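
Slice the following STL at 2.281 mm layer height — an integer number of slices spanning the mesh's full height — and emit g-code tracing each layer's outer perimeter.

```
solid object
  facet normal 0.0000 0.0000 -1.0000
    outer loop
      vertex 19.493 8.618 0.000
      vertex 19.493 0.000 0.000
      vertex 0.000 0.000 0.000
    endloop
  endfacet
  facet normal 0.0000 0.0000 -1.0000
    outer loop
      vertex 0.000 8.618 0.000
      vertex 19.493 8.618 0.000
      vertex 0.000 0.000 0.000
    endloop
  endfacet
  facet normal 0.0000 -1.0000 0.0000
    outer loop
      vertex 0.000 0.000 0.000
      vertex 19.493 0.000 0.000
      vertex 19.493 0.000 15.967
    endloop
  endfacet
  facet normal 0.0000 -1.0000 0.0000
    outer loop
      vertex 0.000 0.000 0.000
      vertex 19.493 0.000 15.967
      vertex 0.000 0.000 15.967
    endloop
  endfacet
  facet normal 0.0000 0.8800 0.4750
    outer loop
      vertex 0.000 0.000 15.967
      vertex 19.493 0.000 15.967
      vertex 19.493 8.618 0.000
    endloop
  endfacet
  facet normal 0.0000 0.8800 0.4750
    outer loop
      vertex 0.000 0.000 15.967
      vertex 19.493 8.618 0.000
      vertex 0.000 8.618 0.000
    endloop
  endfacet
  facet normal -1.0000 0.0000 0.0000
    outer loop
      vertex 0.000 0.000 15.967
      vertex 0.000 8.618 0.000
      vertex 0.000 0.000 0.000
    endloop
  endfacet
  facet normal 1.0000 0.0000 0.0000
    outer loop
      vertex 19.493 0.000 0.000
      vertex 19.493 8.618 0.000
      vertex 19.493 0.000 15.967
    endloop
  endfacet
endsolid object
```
; perimeter-only toolpath
G21 ; units = mm
G90 ; absolute positioning
G28 ; home
; layer 1
G0 Z2.281
G0 X0.000 Y0.000
G1 X19.493 Y0.000
G1 X19.493 Y7.387
G1 X0.000 Y7.387
G1 X0.000 Y0.000
; layer 2
G0 Z4.562
G0 X0.000 Y0.000
G1 X19.493 Y0.000
G1 X19.493 Y6.156
G1 X0.000 Y6.156
G1 X0.000 Y0.000
; layer 3
G0 Z6.843
G0 X0.000 Y0.000
G1 X19.493 Y0.000
G1 X19.493 Y4.925
G1 X0.000 Y4.925
G1 X0.000 Y0.000
; layer 4
G0 Z9.124
G0 X0.000 Y0.000
G1 X19.493 Y0.000
G1 X19.493 Y3.693
G1 X0.000 Y3.693
G1 X0.000 Y0.000
; layer 5
G0 Z11.405
G0 X0.000 Y0.000
G1 X19.493 Y0.000
G1 X19.493 Y2.462
G1 X0.000 Y2.462
G1 X0.000 Y0.000
; layer 6
G0 Z13.686
G0 X0.000 Y0.000
G1 X19.493 Y0.000
G1 X19.493 Y1.231
G1 X0.000 Y1.231
G1 X0.000 Y0.000
M2 ; end

The solid is a wedge (ramp): 19.5 × 8.62 mm base, rising to 16 mm along the y=0 edge and sloping linearly to z=0 at y=8.62. Slicing at Δz = 2.281 mm — 7 equal slices spanning the solid's height, so layer i sits at z = i·h/7 — gives 6 non-empty perimeters. Each is a 4-segment closed polygon; G0 lifts to the layer z and rapids to the start vertex, then G1 traces the edges. The cross-section shrinks linearly with z (the slice at the apex is degenerate and omitted).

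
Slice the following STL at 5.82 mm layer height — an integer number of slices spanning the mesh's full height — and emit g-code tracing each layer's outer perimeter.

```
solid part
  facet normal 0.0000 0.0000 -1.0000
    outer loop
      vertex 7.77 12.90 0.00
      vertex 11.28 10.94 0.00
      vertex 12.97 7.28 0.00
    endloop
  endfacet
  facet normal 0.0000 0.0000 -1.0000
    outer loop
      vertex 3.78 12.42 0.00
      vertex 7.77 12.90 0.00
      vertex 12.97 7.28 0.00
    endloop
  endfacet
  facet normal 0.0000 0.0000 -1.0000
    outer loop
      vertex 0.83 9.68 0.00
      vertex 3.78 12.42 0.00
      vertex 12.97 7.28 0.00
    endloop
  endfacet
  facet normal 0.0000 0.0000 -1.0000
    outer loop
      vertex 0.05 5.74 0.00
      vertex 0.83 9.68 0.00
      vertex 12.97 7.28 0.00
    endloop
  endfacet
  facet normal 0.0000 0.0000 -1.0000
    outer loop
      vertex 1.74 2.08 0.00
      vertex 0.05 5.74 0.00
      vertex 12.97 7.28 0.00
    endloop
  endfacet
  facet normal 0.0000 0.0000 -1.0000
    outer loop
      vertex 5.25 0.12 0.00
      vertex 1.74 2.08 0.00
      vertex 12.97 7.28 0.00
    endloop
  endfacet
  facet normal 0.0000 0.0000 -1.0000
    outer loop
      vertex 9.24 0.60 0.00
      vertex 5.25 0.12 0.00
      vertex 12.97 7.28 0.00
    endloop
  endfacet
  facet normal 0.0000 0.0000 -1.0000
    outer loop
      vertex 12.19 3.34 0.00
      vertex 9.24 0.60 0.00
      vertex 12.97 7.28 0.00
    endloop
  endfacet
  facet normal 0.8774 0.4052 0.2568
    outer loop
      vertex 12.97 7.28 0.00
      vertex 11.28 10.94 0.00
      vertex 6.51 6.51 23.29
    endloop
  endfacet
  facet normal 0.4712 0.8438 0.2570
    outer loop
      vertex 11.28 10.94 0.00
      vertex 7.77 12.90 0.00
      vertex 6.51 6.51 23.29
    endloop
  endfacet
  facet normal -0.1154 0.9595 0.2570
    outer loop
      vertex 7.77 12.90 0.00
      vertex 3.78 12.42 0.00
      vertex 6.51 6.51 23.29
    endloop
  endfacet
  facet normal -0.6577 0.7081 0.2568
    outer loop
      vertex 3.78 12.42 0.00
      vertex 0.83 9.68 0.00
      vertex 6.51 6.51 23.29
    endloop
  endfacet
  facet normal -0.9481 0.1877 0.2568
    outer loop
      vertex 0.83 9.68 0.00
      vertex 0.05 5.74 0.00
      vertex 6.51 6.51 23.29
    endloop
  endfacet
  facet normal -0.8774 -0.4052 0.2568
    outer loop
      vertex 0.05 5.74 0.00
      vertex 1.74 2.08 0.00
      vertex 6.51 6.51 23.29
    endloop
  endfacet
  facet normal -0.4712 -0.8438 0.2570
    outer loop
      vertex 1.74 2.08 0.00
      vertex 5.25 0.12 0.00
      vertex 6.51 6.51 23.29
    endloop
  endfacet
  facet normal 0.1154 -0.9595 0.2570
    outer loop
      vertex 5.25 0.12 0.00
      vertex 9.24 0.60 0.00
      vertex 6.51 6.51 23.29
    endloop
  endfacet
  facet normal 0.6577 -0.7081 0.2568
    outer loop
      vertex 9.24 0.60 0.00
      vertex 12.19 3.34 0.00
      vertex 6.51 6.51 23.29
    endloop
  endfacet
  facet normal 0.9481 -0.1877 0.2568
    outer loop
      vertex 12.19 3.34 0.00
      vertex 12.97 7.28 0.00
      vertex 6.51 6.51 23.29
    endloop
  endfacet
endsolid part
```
; perimeter-only toolpath
G21 ; units = mm
G90 ; absolute positioning
G28 ; home
; layer 1
G0 Z5.82
G0 X11.36 Y7.09
G1 X10.09 Y9.83
G1 X7.46 Y11.30
G1 X4.46 Y10.94
G1 X2.25 Y8.89
G1 X1.67 Y5.93
G1 X2.93 Y3.19
G1 X5.56 Y1.72
G1 X8.56 Y2.08
G1 X10.77 Y4.13
G1 X11.36 Y7.09
; layer 2
G0 Z11.64
G0 X9.74 Y6.89
G1 X8.89 Y8.72
G1 X7.14 Y9.71
G1 X5.14 Y9.46
G1 X3.67 Y8.09
G1 X3.28 Y6.12
G1 X4.12 Y4.29
G1 X5.88 Y3.31
G1 X7.88 Y3.55
G1 X9.35 Y4.92
G1 X9.74 Y6.89
; layer 3
G0 Z17.47
G0 X8.12 Y6.70
G1 X7.70 Y7.62
G1 X6.82 Y8.11
G1 X5.83 Y7.99
G1 X5.09 Y7.30
G1 X4.90 Y6.32
G1 X5.32 Y5.40
G1 X6.19 Y4.91
G1 X7.19 Y5.03
G1 X7.93 Y5.72
G1 X8.12 Y6.70
M2 ; end

The solid is a regular 10-sided pyramid, base circumscribed radius ≈ 6.51 mm, apex at z ≈ 23.3 mm. Slicing at Δz = 5.82 mm — 4 equal slices spanning the solid's height, so layer i sits at z = i·h/4 — gives 3 non-empty perimeters. Each is a 10-segment closed polygon; G0 lifts to the layer z and rapids to the start vertex, then G1 traces the edges. The cross-section shrinks linearly with z (the slice at the apex is degenerate and omitted).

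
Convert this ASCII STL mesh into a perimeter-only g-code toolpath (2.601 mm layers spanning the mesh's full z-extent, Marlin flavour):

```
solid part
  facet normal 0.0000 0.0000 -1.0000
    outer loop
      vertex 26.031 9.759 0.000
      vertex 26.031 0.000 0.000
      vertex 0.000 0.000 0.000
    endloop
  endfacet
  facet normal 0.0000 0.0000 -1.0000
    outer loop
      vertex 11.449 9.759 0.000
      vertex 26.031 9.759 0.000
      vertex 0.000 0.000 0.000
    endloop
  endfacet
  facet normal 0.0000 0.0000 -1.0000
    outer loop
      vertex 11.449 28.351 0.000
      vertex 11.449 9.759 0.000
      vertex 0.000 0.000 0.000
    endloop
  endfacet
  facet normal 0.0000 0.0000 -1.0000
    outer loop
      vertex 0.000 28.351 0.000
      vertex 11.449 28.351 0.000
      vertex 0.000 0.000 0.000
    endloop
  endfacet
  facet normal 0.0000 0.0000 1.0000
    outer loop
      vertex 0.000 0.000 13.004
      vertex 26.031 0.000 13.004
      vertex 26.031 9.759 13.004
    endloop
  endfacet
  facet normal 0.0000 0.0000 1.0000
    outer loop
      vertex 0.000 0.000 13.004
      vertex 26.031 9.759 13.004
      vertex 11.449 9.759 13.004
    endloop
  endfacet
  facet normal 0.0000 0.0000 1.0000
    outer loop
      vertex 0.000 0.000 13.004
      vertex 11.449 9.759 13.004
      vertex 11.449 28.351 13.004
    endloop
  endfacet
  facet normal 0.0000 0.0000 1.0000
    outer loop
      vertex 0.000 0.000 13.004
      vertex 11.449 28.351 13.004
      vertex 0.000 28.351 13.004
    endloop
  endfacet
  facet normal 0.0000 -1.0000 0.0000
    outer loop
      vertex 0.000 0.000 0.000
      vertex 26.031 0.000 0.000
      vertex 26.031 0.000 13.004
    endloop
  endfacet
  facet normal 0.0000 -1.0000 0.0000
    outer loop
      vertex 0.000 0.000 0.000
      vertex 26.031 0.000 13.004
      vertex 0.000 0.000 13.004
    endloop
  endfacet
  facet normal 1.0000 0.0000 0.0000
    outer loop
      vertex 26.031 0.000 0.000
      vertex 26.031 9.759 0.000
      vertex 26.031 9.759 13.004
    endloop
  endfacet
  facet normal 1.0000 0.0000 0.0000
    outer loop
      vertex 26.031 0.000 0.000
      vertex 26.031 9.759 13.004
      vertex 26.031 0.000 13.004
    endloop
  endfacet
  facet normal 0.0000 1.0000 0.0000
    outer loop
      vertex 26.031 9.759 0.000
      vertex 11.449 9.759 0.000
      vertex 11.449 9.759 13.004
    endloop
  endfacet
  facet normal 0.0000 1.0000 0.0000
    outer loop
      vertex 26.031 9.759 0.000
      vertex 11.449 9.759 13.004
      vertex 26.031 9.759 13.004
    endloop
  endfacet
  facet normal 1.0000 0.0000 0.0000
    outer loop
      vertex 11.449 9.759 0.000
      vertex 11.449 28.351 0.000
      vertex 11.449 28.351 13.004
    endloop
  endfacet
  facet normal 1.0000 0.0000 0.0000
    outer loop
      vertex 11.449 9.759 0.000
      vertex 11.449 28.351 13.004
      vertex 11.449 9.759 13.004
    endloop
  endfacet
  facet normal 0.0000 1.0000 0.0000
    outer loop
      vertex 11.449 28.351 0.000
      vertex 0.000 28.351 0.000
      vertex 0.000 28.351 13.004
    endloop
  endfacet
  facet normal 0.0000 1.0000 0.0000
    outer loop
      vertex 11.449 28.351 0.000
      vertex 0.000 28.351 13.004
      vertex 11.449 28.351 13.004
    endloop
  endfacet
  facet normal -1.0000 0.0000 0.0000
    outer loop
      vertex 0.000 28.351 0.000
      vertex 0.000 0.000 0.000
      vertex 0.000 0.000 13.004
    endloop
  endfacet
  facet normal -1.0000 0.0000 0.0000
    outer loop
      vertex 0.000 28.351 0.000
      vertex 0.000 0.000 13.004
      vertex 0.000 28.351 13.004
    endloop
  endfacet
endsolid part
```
; perimeter-only toolpath
G21 ; units = mm
G90 ; absolute positioning
G28 ; home
; layer 1
G0 Z2.601
G0 X0.000 Y0.000
G1 X26.031 Y0.000
G1 X26.031 Y9.759
G1 X11.449 Y9.759
G1 X11.449 Y28.351
G1 X0.000 Y28.351
G1 X0.000 Y0.000
; layer 2
G0 Z5.202
G0 X0.000 Y0.000
G1 X26.031 Y0.000
G1 X26.031 Y9.759
G1 X11.449 Y9.759
G1 X11.449 Y28.351
G1 X0.000 Y28.351
G1 X0.000 Y0.000
; layer 3
G0 Z7.802
G0 X0.000 Y0.000
G1 X26.031 Y0.000
G1 X26.031 Y9.759
G1 X11.449 Y9.759
G1 X11.449 Y28.351
G1 X0.000 Y28.351
G1 X0.000 Y0.000
; layer 4
G0 Z10.403
G0 X0.000 Y0.000
G1 X26.031 Y0.000
G1 X26.031 Y9.759
G1 X11.449 Y9.759
G1 X11.449 Y28.351
G1 X0.000 Y28.351
G1 X0.000 Y0.000
; layer 5
G0 Z13.004
G0 X0.000 Y0.000
G1 X26.031 Y0.000
G1 X26.031 Y9.759
G1 X11.449 Y9.759
G1 X11.449 Y28.351
G1 X0.000 Y28.351
G1 X0.000 Y0.000
M2 ; end

The solid is an L-shaped prism: outer 26 × 28.4 mm, arm thicknesses ≈ 9.76 mm (horizontal) and 11.4 mm (vertical), extruded 13 mm in z. Slicing at Δz = 2.601 mm — 5 equal slices spanning the solid's height, so layer i sits at z = i·h/5 — gives 5 non-empty perimeters. Each is a 6-segment closed polygon; G0 lifts to the layer z and rapids to the start vertex, then G1 traces the edges.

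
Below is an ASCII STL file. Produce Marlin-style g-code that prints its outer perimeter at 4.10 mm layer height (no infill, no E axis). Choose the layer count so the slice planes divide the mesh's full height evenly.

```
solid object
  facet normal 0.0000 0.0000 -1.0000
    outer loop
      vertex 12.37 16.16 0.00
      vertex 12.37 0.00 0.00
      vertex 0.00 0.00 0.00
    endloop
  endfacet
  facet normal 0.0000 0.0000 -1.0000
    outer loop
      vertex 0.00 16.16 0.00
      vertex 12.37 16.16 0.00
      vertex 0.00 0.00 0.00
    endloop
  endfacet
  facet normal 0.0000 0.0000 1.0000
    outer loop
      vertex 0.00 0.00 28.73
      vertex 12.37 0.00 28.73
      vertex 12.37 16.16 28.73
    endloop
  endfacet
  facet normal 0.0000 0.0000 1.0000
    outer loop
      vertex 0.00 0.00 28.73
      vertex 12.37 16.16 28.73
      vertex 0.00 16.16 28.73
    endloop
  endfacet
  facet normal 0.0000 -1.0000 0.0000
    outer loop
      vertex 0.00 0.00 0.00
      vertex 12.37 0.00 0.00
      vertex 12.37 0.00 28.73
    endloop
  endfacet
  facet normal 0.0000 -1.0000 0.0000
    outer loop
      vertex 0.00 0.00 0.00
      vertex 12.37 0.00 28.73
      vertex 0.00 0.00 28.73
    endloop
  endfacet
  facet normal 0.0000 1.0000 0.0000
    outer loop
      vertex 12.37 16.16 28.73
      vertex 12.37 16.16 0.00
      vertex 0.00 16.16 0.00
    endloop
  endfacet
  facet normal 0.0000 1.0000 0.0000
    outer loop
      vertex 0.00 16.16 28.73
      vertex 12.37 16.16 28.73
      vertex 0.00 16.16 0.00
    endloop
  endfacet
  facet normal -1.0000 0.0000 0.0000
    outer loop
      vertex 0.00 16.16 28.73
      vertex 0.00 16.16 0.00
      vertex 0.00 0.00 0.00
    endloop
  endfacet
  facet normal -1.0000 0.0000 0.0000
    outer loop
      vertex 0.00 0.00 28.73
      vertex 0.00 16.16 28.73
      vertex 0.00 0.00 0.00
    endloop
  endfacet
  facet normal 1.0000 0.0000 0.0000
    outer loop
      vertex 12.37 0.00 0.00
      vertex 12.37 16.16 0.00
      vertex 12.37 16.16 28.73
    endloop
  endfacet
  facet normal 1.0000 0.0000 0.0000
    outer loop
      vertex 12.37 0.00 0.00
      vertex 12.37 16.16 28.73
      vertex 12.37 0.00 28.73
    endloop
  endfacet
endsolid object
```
; perimeter-only toolpath
G21 ; units = mm
G90 ; absolute positioning
G28 ; home
; layer 1
G0 Z4.10
G0 X0.00 Y0.00
G1 X12.37 Y0.00
G1 X12.37 Y16.16
G1 X0.00 Y16.16
G1 X0.00 Y0.00
; layer 2
G0 Z8.21
G0 X0.00 Y0.00
G1 X12.37 Y0.00
G1 X12.37 Y16.16
G1 X0.00 Y16.16
G1 X0.00 Y0.00
; layer 3
G0 Z12.31
G0 X0.00 Y0.00
G1 X12.37 Y0.00
G1 X12.37 Y16.16
G1 X0.00 Y16.16
G1 X0.00 Y0.00
; layer 4
G0 Z16.42
G0 X0.00 Y0.00
G1 X12.37 Y0.00
G1 X12.37 Y16.16
G1 X0.00 Y16.16
G1 X0.00 Y0.00
; layer 5
G0 Z20.52
G0 X0.00 Y0.00
G1 X12.37 Y0.00
G1 X12.37 Y16.16
G1 X0.00 Y16.16
G1 X0.00 Y0.00
; layer 6
G0 Z24.63
G0 X0.00 Y0.00
G1 X12.37 Y0.00
G1 X12.37 Y16.16
G1 X0.00 Y16.16
G1 X0.00 Y0.00
; layer 7
G0 Z28.73
G0 X0.00 Y0.00
G1 X12.37 Y0.00
G1 X12.37 Y16.16
G1 X0.00 Y16.16
G1 X0.00 Y0.00
M2 ; end

The solid is a rectangular box, roughly 12.4 × 16.2 mm footprint and 28.7 mm tall. Slicing at Δz = 4.10 mm — 7 equal slices spanning the solid's height, so layer i sits at z = i·h/7 — gives 7 non-empty perimeters. Each is a 4-segment closed polygon; G0 lifts to the layer z and rapids to the start vertex, then G1 traces the edges.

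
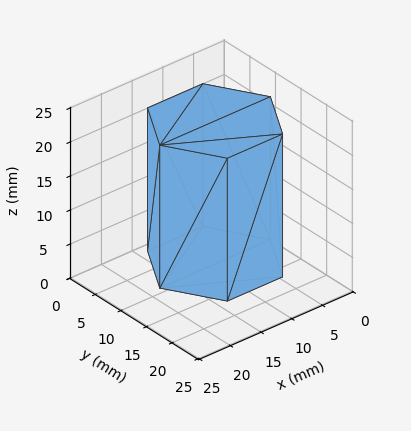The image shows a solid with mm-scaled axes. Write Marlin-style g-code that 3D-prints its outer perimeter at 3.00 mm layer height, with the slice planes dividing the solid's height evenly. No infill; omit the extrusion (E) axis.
Reading the render: the shape is a regular 6-sided prism (a cylinder approximated with 6 flat sides), circumscribed radius ≈ 9 mm, height ≈ 21 mm (dimensions read to the nearest mm from the axis ticks). For the g-code, the solid's height is divided into equal slices at the stated Δz and each level perimeter traced with G1 moves after a G0 lift.

; perimeter-only toolpath
G21 ; units = mm
G90 ; absolute positioning
G28 ; home
; layer 1
G0 Z3.00
G0 X18.00 Y9.00
G1 X13.50 Y16.79
G1 X4.50 Y16.79
G1 X0.00 Y9.00
G1 X4.50 Y1.21
G1 X13.50 Y1.21
G1 X18.00 Y9.00
; layer 2
G0 Z6.00
G0 X18.00 Y9.00
G1 X13.50 Y16.79
G1 X4.50 Y16.79
G1 X0.00 Y9.00
G1 X4.50 Y1.21
G1 X13.50 Y1.21
G1 X18.00 Y9.00
; layer 3
G0 Z9.00
G0 X18.00 Y9.00
G1 X13.50 Y16.79
G1 X4.50 Y16.79
G1 X0.00 Y9.00
G1 X4.50 Y1.21
G1 X13.50 Y1.21
G1 X18.00 Y9.00
; layer 4
G0 Z12.00
G0 X18.00 Y9.00
G1 X13.50 Y16.79
G1 X4.50 Y16.79
G1 X0.00 Y9.00
G1 X4.50 Y1.21
G1 X13.50 Y1.21
G1 X18.00 Y9.00
; layer 5
G0 Z15.00
G0 X18.00 Y9.00
G1 X13.50 Y16.79
G1 X4.50 Y16.79
G1 X0.00 Y9.00
G1 X4.50 Y1.21
G1 X13.50 Y1.21
G1 X18.00 Y9.00
; layer 6
G0 Z18.00
G0 X18.00 Y9.00
G1 X13.50 Y16.79
G1 X4.50 Y16.79
G1 X0.00 Y9.00
G1 X4.50 Y1.21
G1 X13.50 Y1.21
G1 X18.00 Y9.00
; layer 7
G0 Z21.00
G0 X18.00 Y9.00
G1 X13.50 Y16.79
G1 X4.50 Y16.79
G1 X0.00 Y9.00
G1 X4.50 Y1.21
G1 X13.50 Y1.21
G1 X18.00 Y9.00
M2 ; end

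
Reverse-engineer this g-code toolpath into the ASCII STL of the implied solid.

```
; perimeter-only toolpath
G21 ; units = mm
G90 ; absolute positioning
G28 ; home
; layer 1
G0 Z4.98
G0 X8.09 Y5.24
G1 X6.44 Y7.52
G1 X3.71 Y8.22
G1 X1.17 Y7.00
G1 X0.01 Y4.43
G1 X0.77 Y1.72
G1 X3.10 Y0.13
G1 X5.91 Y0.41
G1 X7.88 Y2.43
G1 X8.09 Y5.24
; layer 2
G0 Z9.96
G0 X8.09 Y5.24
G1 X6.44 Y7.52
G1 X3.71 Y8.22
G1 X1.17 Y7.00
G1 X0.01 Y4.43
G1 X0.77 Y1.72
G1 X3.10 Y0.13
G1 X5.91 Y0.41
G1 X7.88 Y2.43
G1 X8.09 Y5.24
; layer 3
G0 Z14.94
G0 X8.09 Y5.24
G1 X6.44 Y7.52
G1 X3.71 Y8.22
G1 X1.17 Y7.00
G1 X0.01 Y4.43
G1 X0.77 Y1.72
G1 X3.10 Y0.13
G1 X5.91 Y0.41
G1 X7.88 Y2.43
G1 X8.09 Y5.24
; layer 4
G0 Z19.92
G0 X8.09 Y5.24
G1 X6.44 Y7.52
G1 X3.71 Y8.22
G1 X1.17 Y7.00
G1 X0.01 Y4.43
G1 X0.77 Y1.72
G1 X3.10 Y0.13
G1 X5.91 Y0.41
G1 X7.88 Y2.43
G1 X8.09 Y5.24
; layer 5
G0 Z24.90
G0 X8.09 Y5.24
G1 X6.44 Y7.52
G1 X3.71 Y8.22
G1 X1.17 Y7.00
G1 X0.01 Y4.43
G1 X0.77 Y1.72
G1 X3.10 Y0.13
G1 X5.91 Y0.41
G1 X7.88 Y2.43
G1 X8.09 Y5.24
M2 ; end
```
solid part
  facet normal 0.0000 0.0000 -1.0000
    outer loop
      vertex 3.71 8.22 0.00
      vertex 6.44 7.52 0.00
      vertex 8.09 5.24 0.00
    endloop
  endfacet
  facet normal 0.0000 0.0000 -1.0000
    outer loop
      vertex 1.17 7.00 0.00
      vertex 3.71 8.22 0.00
      vertex 8.09 5.24 0.00
    endloop
  endfacet
  facet normal 0.0000 0.0000 -1.0000
    outer loop
      vertex 0.01 4.43 0.00
      vertex 1.17 7.00 0.00
      vertex 8.09 5.24 0.00
    endloop
  endfacet
  facet normal 0.0000 0.0000 -1.0000
    outer loop
      vertex 0.77 1.72 0.00
      vertex 0.01 4.43 0.00
      vertex 8.09 5.24 0.00
    endloop
  endfacet
  facet normal 0.0000 0.0000 -1.0000
    outer loop
      vertex 3.10 0.13 0.00
      vertex 0.77 1.72 0.00
      vertex 8.09 5.24 0.00
    endloop
  endfacet
  facet normal 0.0000 0.0000 -1.0000
    outer loop
      vertex 5.91 0.41 0.00
      vertex 3.10 0.13 0.00
      vertex 8.09 5.24 0.00
    endloop
  endfacet
  facet normal 0.0000 0.0000 -1.0000
    outer loop
      vertex 7.88 2.43 0.00
      vertex 5.91 0.41 0.00
      vertex 8.09 5.24 0.00
    endloop
  endfacet
  facet normal 0.0000 0.0000 1.0000
    outer loop
      vertex 8.09 5.24 24.90
      vertex 6.44 7.52 24.90
      vertex 3.71 8.22 24.90
    endloop
  endfacet
  facet normal 0.0000 0.0000 1.0000
    outer loop
      vertex 8.09 5.24 24.90
      vertex 3.71 8.22 24.90
      vertex 1.17 7.00 24.90
    endloop
  endfacet
  facet normal 0.0000 0.0000 1.0000
    outer loop
      vertex 8.09 5.24 24.90
      vertex 1.17 7.00 24.90
      vertex 0.01 4.43 24.90
    endloop
  endfacet
  facet normal 0.0000 0.0000 1.0000
    outer loop
      vertex 8.09 5.24 24.90
      vertex 0.01 4.43 24.90
      vertex 0.77 1.72 24.90
    endloop
  endfacet
  facet normal 0.0000 0.0000 1.0000
    outer loop
      vertex 8.09 5.24 24.90
      vertex 0.77 1.72 24.90
      vertex 3.10 0.13 24.90
    endloop
  endfacet
  facet normal 0.0000 0.0000 1.0000
    outer loop
      vertex 8.09 5.24 24.90
      vertex 3.10 0.13 24.90
      vertex 5.91 0.41 24.90
    endloop
  endfacet
  facet normal 0.0000 0.0000 1.0000
    outer loop
      vertex 8.09 5.24 24.90
      vertex 5.91 0.41 24.90
      vertex 7.88 2.43 24.90
    endloop
  endfacet
  facet normal 0.8101 0.5863 0.0000
    outer loop
      vertex 8.09 5.24 0.00
      vertex 6.44 7.52 0.00
      vertex 6.44 7.52 24.90
    endloop
  endfacet
  facet normal 0.8101 0.5863 0.0000
    outer loop
      vertex 8.09 5.24 0.00
      vertex 6.44 7.52 24.90
      vertex 8.09 5.24 24.90
    endloop
  endfacet
  facet normal 0.2484 0.9687 0.0000
    outer loop
      vertex 6.44 7.52 0.00
      vertex 3.71 8.22 0.00
      vertex 3.71 8.22 24.90
    endloop
  endfacet
  facet normal 0.2484 0.9687 0.0000
    outer loop
      vertex 6.44 7.52 0.00
      vertex 3.71 8.22 24.90
      vertex 6.44 7.52 24.90
    endloop
  endfacet
  facet normal -0.4330 0.9014 0.0000
    outer loop
      vertex 3.71 8.22 0.00
      vertex 1.17 7.00 0.00
      vertex 1.17 7.00 24.90
    endloop
  endfacet
  facet normal -0.4330 0.9014 0.0000
    outer loop
      vertex 3.71 8.22 0.00
      vertex 1.17 7.00 24.90
      vertex 3.71 8.22 24.90
    endloop
  endfacet
  facet normal -0.9115 0.4114 0.0000
    outer loop
      vertex 1.17 7.00 0.00
      vertex 0.01 4.43 0.00
      vertex 0.01 4.43 24.90
    endloop
  endfacet
  facet normal -0.9115 0.4114 0.0000
    outer loop
      vertex 1.17 7.00 0.00
      vertex 0.01 4.43 24.90
      vertex 1.17 7.00 24.90
    endloop
  endfacet
  facet normal -0.9629 -0.2700 0.0000
    outer loop
      vertex 0.01 4.43 0.00
      vertex 0.77 1.72 0.00
      vertex 0.77 1.72 24.90
    endloop
  endfacet
  facet normal -0.9629 -0.2700 0.0000
    outer loop
      vertex 0.01 4.43 0.00
      vertex 0.77 1.72 24.90
      vertex 0.01 4.43 24.90
    endloop
  endfacet
  facet normal -0.5637 -0.8260 0.0000
    outer loop
      vertex 0.77 1.72 0.00
      vertex 3.10 0.13 0.00
      vertex 3.10 0.13 24.90
    endloop
  endfacet
  facet normal -0.5637 -0.8260 0.0000
    outer loop
      vertex 0.77 1.72 0.00
      vertex 3.10 0.13 24.90
      vertex 0.77 1.72 24.90
    endloop
  endfacet
  facet normal 0.0992 -0.9951 0.0000
    outer loop
      vertex 3.10 0.13 0.00
      vertex 5.91 0.41 0.00
      vertex 5.91 0.41 24.90
    endloop
  endfacet
  facet normal 0.0992 -0.9951 0.0000
    outer loop
      vertex 3.10 0.13 0.00
      vertex 5.91 0.41 24.90
      vertex 3.10 0.13 24.90
    endloop
  endfacet
  facet normal 0.7159 -0.6982 0.0000
    outer loop
      vertex 5.91 0.41 0.00
      vertex 7.88 2.43 0.00
      vertex 7.88 2.43 24.90
    endloop
  endfacet
  facet normal 0.7159 -0.6982 0.0000
    outer loop
      vertex 5.91 0.41 0.00
      vertex 7.88 2.43 24.90
      vertex 5.91 0.41 24.90
    endloop
  endfacet
  facet normal 0.9972 -0.0745 0.0000
    outer loop
      vertex 7.88 2.43 0.00
      vertex 8.09 5.24 0.00
      vertex 8.09 5.24 24.90
    endloop
  endfacet
  facet normal 0.9972 -0.0745 0.0000
    outer loop
      vertex 7.88 2.43 0.00
      vertex 8.09 5.24 24.90
      vertex 7.88 2.43 24.90
    endloop
  endfacet
endsolid part

The G0 Z moves step by Δz≈4.98 mm. Every layer's G1 loop is the same polygon, so the solid is a straight extrusion of it from z=0 to z≈24.9. Closing with flat bottom and top caps and triangulating gives 32 facets — a regular 9-sided prism (a cylinder approximated with 9 flat sides), circumscribed radius ≈ 4.12 mm, height ≈ 24.9 mm.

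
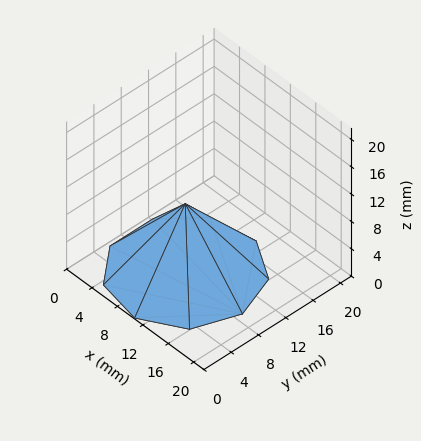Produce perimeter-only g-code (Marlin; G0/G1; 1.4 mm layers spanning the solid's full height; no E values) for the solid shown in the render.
Reading the render: the shape is a regular 9-sided pyramid, base circumscribed radius ≈ 9 mm, apex at z ≈ 10 mm (dimensions read to the nearest mm from the axis ticks). For the g-code, the solid's height is divided into equal slices at the stated Δz and each level perimeter traced with G1 moves after a G0 lift.

; perimeter-only toolpath
G21 ; units = mm
G90 ; absolute positioning
G28 ; home
; layer 1
G0 Z1.4
G0 X16.7 Y9.0
G1 X14.9 Y14.0
G1 X10.4 Y16.6
G1 X5.1 Y15.7
G1 X1.7 Y11.7
G1 X1.7 Y6.3
G1 X5.1 Y2.3
G1 X10.4 Y1.4
G1 X14.9 Y4.0
G1 X16.7 Y9.0
; layer 2
G0 Z2.9
G0 X15.4 Y9.0
G1 X13.9 Y13.1
G1 X10.1 Y15.4
G1 X5.8 Y14.6
G1 X2.9 Y11.2
G1 X2.9 Y6.8
G1 X5.8 Y3.4
G1 X10.1 Y2.6
G1 X13.9 Y4.9
G1 X15.4 Y9.0
; layer 3
G0 Z4.3
G0 X14.1 Y9.0
G1 X12.9 Y12.3
G1 X9.9 Y14.1
G1 X6.4 Y13.5
G1 X4.1 Y10.8
G1 X4.1 Y7.2
G1 X6.4 Y4.5
G1 X9.9 Y3.9
G1 X12.9 Y5.7
G1 X14.1 Y9.0
; layer 4
G0 Z5.7
G0 X12.9 Y9.0
G1 X12.0 Y11.5
G1 X9.7 Y12.8
G1 X7.1 Y12.3
G1 X5.4 Y10.3
G1 X5.4 Y7.7
G1 X7.1 Y5.7
G1 X9.7 Y5.2
G1 X12.0 Y6.5
G1 X12.9 Y9.0
; layer 5
G0 Z7.1
G0 X11.6 Y9.0
G1 X11.0 Y10.7
G1 X9.5 Y11.5
G1 X7.7 Y11.2
G1 X6.6 Y9.9
G1 X6.6 Y8.1
G1 X7.7 Y6.8
G1 X9.5 Y6.5
G1 X11.0 Y7.3
G1 X11.6 Y9.0
; layer 6
G0 Z8.6
G0 X10.3 Y9.0
G1 X10.0 Y9.8
G1 X9.2 Y10.3
G1 X8.4 Y10.1
G1 X7.8 Y9.4
G1 X7.8 Y8.6
G1 X8.4 Y7.9
G1 X9.2 Y7.7
G1 X10.0 Y8.2
G1 X10.3 Y9.0
M2 ; end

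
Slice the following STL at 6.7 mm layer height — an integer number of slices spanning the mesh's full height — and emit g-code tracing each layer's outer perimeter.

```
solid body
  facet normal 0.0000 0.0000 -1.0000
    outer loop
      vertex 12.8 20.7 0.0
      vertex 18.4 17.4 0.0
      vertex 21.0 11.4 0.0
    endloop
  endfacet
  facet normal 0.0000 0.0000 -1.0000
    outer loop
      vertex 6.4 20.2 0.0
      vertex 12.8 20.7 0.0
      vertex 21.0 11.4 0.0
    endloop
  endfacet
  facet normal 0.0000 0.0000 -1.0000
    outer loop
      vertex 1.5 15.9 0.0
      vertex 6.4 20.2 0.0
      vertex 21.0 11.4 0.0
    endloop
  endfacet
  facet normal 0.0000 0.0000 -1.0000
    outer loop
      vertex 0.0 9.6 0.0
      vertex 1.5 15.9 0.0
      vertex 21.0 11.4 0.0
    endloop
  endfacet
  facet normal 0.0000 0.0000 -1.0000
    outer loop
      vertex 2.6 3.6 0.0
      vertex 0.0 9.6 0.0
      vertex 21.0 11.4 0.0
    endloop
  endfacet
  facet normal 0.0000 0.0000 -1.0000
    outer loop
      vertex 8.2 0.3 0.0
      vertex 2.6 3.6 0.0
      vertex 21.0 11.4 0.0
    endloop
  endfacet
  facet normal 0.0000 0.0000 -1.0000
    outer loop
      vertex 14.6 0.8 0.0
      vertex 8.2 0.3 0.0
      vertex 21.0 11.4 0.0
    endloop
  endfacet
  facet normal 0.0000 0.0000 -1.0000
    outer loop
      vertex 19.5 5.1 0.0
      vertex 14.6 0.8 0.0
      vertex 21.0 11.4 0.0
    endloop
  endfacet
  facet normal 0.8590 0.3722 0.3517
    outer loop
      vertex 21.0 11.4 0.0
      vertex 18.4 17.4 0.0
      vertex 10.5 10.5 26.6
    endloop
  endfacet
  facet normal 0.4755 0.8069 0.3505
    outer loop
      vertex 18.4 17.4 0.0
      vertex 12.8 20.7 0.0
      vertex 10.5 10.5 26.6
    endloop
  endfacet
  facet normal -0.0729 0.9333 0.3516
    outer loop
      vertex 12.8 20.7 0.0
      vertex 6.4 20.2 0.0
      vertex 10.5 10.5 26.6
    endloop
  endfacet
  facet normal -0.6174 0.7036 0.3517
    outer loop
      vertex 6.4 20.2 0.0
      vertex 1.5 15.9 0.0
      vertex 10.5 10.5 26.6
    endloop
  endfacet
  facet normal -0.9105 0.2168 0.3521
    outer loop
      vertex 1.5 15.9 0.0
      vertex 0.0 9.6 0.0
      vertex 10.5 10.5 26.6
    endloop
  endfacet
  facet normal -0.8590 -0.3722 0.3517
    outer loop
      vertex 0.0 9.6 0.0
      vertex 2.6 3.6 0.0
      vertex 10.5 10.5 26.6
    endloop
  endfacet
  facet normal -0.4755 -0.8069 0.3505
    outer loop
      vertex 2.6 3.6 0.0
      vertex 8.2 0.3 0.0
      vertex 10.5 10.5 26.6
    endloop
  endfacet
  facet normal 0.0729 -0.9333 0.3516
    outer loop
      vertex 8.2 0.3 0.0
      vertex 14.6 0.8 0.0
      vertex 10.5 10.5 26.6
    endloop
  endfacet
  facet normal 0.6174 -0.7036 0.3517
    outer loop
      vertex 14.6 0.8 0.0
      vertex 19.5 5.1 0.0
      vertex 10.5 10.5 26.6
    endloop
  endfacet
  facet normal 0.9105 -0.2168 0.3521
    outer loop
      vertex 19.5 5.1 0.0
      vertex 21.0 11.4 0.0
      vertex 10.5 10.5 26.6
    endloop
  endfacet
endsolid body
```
; perimeter-only toolpath
G21 ; units = mm
G90 ; absolute positioning
G28 ; home
; layer 1
G0 Z6.7
G0 X18.4 Y11.2
G1 X16.4 Y15.7
G1 X12.2 Y18.1
G1 X7.4 Y17.8
G1 X3.8 Y14.6
G1 X2.6 Y9.8
G1 X4.6 Y5.3
G1 X8.8 Y2.9
G1 X13.6 Y3.2
G1 X17.2 Y6.4
G1 X18.4 Y11.2
; layer 2
G0 Z13.3
G0 X15.8 Y10.9
G1 X14.4 Y13.9
G1 X11.7 Y15.6
G1 X8.4 Y15.3
G1 X6.0 Y13.2
G1 X5.2 Y10.1
G1 X6.5 Y7.0
G1 X9.3 Y5.4
G1 X12.6 Y5.7
G1 X15.0 Y7.8
G1 X15.8 Y10.9
; layer 3
G0 Z20.0
G0 X13.1 Y10.7
G1 X12.5 Y12.2
G1 X11.1 Y13.0
G1 X9.5 Y12.9
G1 X8.2 Y11.8
G1 X7.9 Y10.3
G1 X8.5 Y8.8
G1 X9.9 Y8.0
G1 X11.5 Y8.1
G1 X12.8 Y9.2
G1 X13.1 Y10.7
M2 ; end

The solid is a regular 10-sided pyramid, base circumscribed radius ≈ 10.5 mm, apex at z ≈ 26.6 mm. Slicing at Δz = 6.7 mm — 4 equal slices spanning the solid's height, so layer i sits at z = i·h/4 — gives 3 non-empty perimeters. Each is a 10-segment closed polygon; G0 lifts to the layer z and rapids to the start vertex, then G1 traces the edges. The cross-section shrinks linearly with z (the slice at the apex is degenerate and omitted).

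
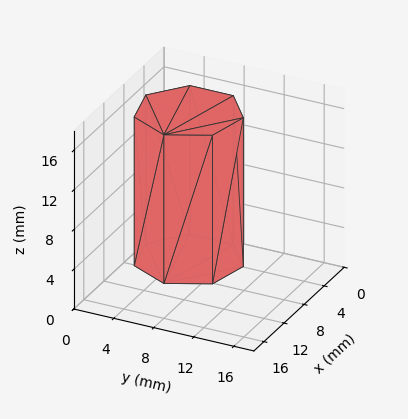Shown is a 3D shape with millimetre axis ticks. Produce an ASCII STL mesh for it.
Reading the render: the shape is a regular 7-sided prism (a cylinder approximated with 7 flat sides), circumscribed radius ≈ 5 mm, height ≈ 15 mm (dimensions read to the nearest mm from the axis ticks). For the STL, each face is triangulated and given an outward normal.

solid part
  facet normal 0.0000 0.0000 -1.0000
    outer loop
      vertex 3.89 9.87 0.00
      vertex 8.12 8.91 0.00
      vertex 10.00 5.00 0.00
    endloop
  endfacet
  facet normal 0.0000 0.0000 -1.0000
    outer loop
      vertex 0.50 7.17 0.00
      vertex 3.89 9.87 0.00
      vertex 10.00 5.00 0.00
    endloop
  endfacet
  facet normal 0.0000 0.0000 -1.0000
    outer loop
      vertex 0.50 2.83 0.00
      vertex 0.50 7.17 0.00
      vertex 10.00 5.00 0.00
    endloop
  endfacet
  facet normal 0.0000 0.0000 -1.0000
    outer loop
      vertex 3.89 0.13 0.00
      vertex 0.50 2.83 0.00
      vertex 10.00 5.00 0.00
    endloop
  endfacet
  facet normal 0.0000 0.0000 -1.0000
    outer loop
      vertex 8.12 1.09 0.00
      vertex 3.89 0.13 0.00
      vertex 10.00 5.00 0.00
    endloop
  endfacet
  facet normal 0.0000 0.0000 1.0000
    outer loop
      vertex 10.00 5.00 15.00
      vertex 8.12 8.91 15.00
      vertex 3.89 9.87 15.00
    endloop
  endfacet
  facet normal 0.0000 0.0000 1.0000
    outer loop
      vertex 10.00 5.00 15.00
      vertex 3.89 9.87 15.00
      vertex 0.50 7.17 15.00
    endloop
  endfacet
  facet normal 0.0000 0.0000 1.0000
    outer loop
      vertex 10.00 5.00 15.00
      vertex 0.50 7.17 15.00
      vertex 0.50 2.83 15.00
    endloop
  endfacet
  facet normal 0.0000 0.0000 1.0000
    outer loop
      vertex 10.00 5.00 15.00
      vertex 0.50 2.83 15.00
      vertex 3.89 0.13 15.00
    endloop
  endfacet
  facet normal 0.0000 0.0000 1.0000
    outer loop
      vertex 10.00 5.00 15.00
      vertex 3.89 0.13 15.00
      vertex 8.12 1.09 15.00
    endloop
  endfacet
  facet normal 0.9012 0.4333 0.0000
    outer loop
      vertex 10.00 5.00 0.00
      vertex 8.12 8.91 0.00
      vertex 8.12 8.91 15.00
    endloop
  endfacet
  facet normal 0.9012 0.4333 0.0000
    outer loop
      vertex 10.00 5.00 0.00
      vertex 8.12 8.91 15.00
      vertex 10.00 5.00 15.00
    endloop
  endfacet
  facet normal 0.2213 0.9752 0.0000
    outer loop
      vertex 8.12 8.91 0.00
      vertex 3.89 9.87 0.00
      vertex 3.89 9.87 15.00
    endloop
  endfacet
  facet normal 0.2213 0.9752 0.0000
    outer loop
      vertex 8.12 8.91 0.00
      vertex 3.89 9.87 15.00
      vertex 8.12 8.91 15.00
    endloop
  endfacet
  facet normal -0.6230 0.7822 0.0000
    outer loop
      vertex 3.89 9.87 0.00
      vertex 0.50 7.17 0.00
      vertex 0.50 7.17 15.00
    endloop
  endfacet
  facet normal -0.6230 0.7822 0.0000
    outer loop
      vertex 3.89 9.87 0.00
      vertex 0.50 7.17 15.00
      vertex 3.89 9.87 15.00
    endloop
  endfacet
  facet normal -1.0000 0.0000 0.0000
    outer loop
      vertex 0.50 7.17 0.00
      vertex 0.50 2.83 0.00
      vertex 0.50 2.83 15.00
    endloop
  endfacet
  facet normal -1.0000 0.0000 0.0000
    outer loop
      vertex 0.50 7.17 0.00
      vertex 0.50 2.83 15.00
      vertex 0.50 7.17 15.00
    endloop
  endfacet
  facet normal -0.6230 -0.7822 0.0000
    outer loop
      vertex 0.50 2.83 0.00
      vertex 3.89 0.13 0.00
      vertex 3.89 0.13 15.00
    endloop
  endfacet
  facet normal -0.6230 -0.7822 0.0000
    outer loop
      vertex 0.50 2.83 0.00
      vertex 3.89 0.13 15.00
      vertex 0.50 2.83 15.00
    endloop
  endfacet
  facet normal 0.2213 -0.9752 0.0000
    outer loop
      vertex 3.89 0.13 0.00
      vertex 8.12 1.09 0.00
      vertex 8.12 1.09 15.00
    endloop
  endfacet
  facet normal 0.2213 -0.9752 0.0000
    outer loop
      vertex 3.89 0.13 0.00
      vertex 8.12 1.09 15.00
      vertex 3.89 0.13 15.00
    endloop
  endfacet
  facet normal 0.9012 -0.4333 0.0000
    outer loop
      vertex 8.12 1.09 0.00
      vertex 10.00 5.00 0.00
      vertex 10.00 5.00 15.00
    endloop
  endfacet
  facet normal 0.9012 -0.4333 0.0000
    outer loop
      vertex 8.12 1.09 0.00
      vertex 10.00 5.00 15.00
      vertex 8.12 1.09 15.00
    endloop
  endfacet
endsolid part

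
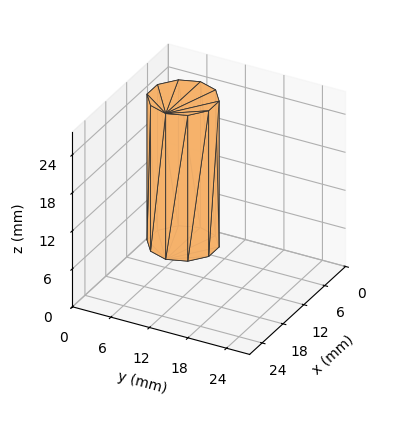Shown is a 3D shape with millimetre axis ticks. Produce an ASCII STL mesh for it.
Reading the render: the shape is a regular 10-sided prism (a cylinder approximated with 10 flat sides), circumscribed radius ≈ 5 mm, height ≈ 23 mm (dimensions read to the nearest mm from the axis ticks). For the STL, each face is triangulated and given an outward normal.

solid part
  facet normal 0.0000 0.0000 -1.0000
    outer loop
      vertex 6.5 9.8 0.0
      vertex 9.0 7.9 0.0
      vertex 10.0 5.0 0.0
    endloop
  endfacet
  facet normal 0.0000 0.0000 -1.0000
    outer loop
      vertex 3.5 9.8 0.0
      vertex 6.5 9.8 0.0
      vertex 10.0 5.0 0.0
    endloop
  endfacet
  facet normal 0.0000 0.0000 -1.0000
    outer loop
      vertex 1.0 7.9 0.0
      vertex 3.5 9.8 0.0
      vertex 10.0 5.0 0.0
    endloop
  endfacet
  facet normal 0.0000 0.0000 -1.0000
    outer loop
      vertex 0.0 5.0 0.0
      vertex 1.0 7.9 0.0
      vertex 10.0 5.0 0.0
    endloop
  endfacet
  facet normal 0.0000 0.0000 -1.0000
    outer loop
      vertex 1.0 2.1 0.0
      vertex 0.0 5.0 0.0
      vertex 10.0 5.0 0.0
    endloop
  endfacet
  facet normal 0.0000 0.0000 -1.0000
    outer loop
      vertex 3.5 0.2 0.0
      vertex 1.0 2.1 0.0
      vertex 10.0 5.0 0.0
    endloop
  endfacet
  facet normal 0.0000 0.0000 -1.0000
    outer loop
      vertex 6.5 0.2 0.0
      vertex 3.5 0.2 0.0
      vertex 10.0 5.0 0.0
    endloop
  endfacet
  facet normal 0.0000 0.0000 -1.0000
    outer loop
      vertex 9.0 2.1 0.0
      vertex 6.5 0.2 0.0
      vertex 10.0 5.0 0.0
    endloop
  endfacet
  facet normal 0.0000 0.0000 1.0000
    outer loop
      vertex 10.0 5.0 23.0
      vertex 9.0 7.9 23.0
      vertex 6.5 9.8 23.0
    endloop
  endfacet
  facet normal 0.0000 0.0000 1.0000
    outer loop
      vertex 10.0 5.0 23.0
      vertex 6.5 9.8 23.0
      vertex 3.5 9.8 23.0
    endloop
  endfacet
  facet normal 0.0000 0.0000 1.0000
    outer loop
      vertex 10.0 5.0 23.0
      vertex 3.5 9.8 23.0
      vertex 1.0 7.9 23.0
    endloop
  endfacet
  facet normal 0.0000 0.0000 1.0000
    outer loop
      vertex 10.0 5.0 23.0
      vertex 1.0 7.9 23.0
      vertex 0.0 5.0 23.0
    endloop
  endfacet
  facet normal 0.0000 0.0000 1.0000
    outer loop
      vertex 10.0 5.0 23.0
      vertex 0.0 5.0 23.0
      vertex 1.0 2.1 23.0
    endloop
  endfacet
  facet normal 0.0000 0.0000 1.0000
    outer loop
      vertex 10.0 5.0 23.0
      vertex 1.0 2.1 23.0
      vertex 3.5 0.2 23.0
    endloop
  endfacet
  facet normal 0.0000 0.0000 1.0000
    outer loop
      vertex 10.0 5.0 23.0
      vertex 3.5 0.2 23.0
      vertex 6.5 0.2 23.0
    endloop
  endfacet
  facet normal 0.0000 0.0000 1.0000
    outer loop
      vertex 10.0 5.0 23.0
      vertex 6.5 0.2 23.0
      vertex 9.0 2.1 23.0
    endloop
  endfacet
  facet normal 0.9454 0.3260 0.0000
    outer loop
      vertex 10.0 5.0 0.0
      vertex 9.0 7.9 0.0
      vertex 9.0 7.9 23.0
    endloop
  endfacet
  facet normal 0.9454 0.3260 0.0000
    outer loop
      vertex 10.0 5.0 0.0
      vertex 9.0 7.9 23.0
      vertex 10.0 5.0 23.0
    endloop
  endfacet
  facet normal 0.6051 0.7962 0.0000
    outer loop
      vertex 9.0 7.9 0.0
      vertex 6.5 9.8 0.0
      vertex 6.5 9.8 23.0
    endloop
  endfacet
  facet normal 0.6051 0.7962 0.0000
    outer loop
      vertex 9.0 7.9 0.0
      vertex 6.5 9.8 23.0
      vertex 9.0 7.9 23.0
    endloop
  endfacet
  facet normal 0.0000 1.0000 0.0000
    outer loop
      vertex 6.5 9.8 0.0
      vertex 3.5 9.8 0.0
      vertex 3.5 9.8 23.0
    endloop
  endfacet
  facet normal 0.0000 1.0000 0.0000
    outer loop
      vertex 6.5 9.8 0.0
      vertex 3.5 9.8 23.0
      vertex 6.5 9.8 23.0
    endloop
  endfacet
  facet normal -0.6051 0.7962 0.0000
    outer loop
      vertex 3.5 9.8 0.0
      vertex 1.0 7.9 0.0
      vertex 1.0 7.9 23.0
    endloop
  endfacet
  facet normal -0.6051 0.7962 0.0000
    outer loop
      vertex 3.5 9.8 0.0
      vertex 1.0 7.9 23.0
      vertex 3.5 9.8 23.0
    endloop
  endfacet
  facet normal -0.9454 0.3260 0.0000
    outer loop
      vertex 1.0 7.9 0.0
      vertex 0.0 5.0 0.0
      vertex 0.0 5.0 23.0
    endloop
  endfacet
  facet normal -0.9454 0.3260 0.0000
    outer loop
      vertex 1.0 7.9 0.0
      vertex 0.0 5.0 23.0
      vertex 1.0 7.9 23.0
    endloop
  endfacet
  facet normal -0.9454 -0.3260 0.0000
    outer loop
      vertex 0.0 5.0 0.0
      vertex 1.0 2.1 0.0
      vertex 1.0 2.1 23.0
    endloop
  endfacet
  facet normal -0.9454 -0.3260 0.0000
    outer loop
      vertex 0.0 5.0 0.0
      vertex 1.0 2.1 23.0
      vertex 0.0 5.0 23.0
    endloop
  endfacet
  facet normal -0.6051 -0.7962 0.0000
    outer loop
      vertex 1.0 2.1 0.0
      vertex 3.5 0.2 0.0
      vertex 3.5 0.2 23.0
    endloop
  endfacet
  facet normal -0.6051 -0.7962 0.0000
    outer loop
      vertex 1.0 2.1 0.0
      vertex 3.5 0.2 23.0
      vertex 1.0 2.1 23.0
    endloop
  endfacet
  facet normal 0.0000 -1.0000 0.0000
    outer loop
      vertex 3.5 0.2 0.0
      vertex 6.5 0.2 0.0
      vertex 6.5 0.2 23.0
    endloop
  endfacet
  facet normal 0.0000 -1.0000 0.0000
    outer loop
      vertex 3.5 0.2 0.0
      vertex 6.5 0.2 23.0
      vertex 3.5 0.2 23.0
    endloop
  endfacet
  facet normal 0.6051 -0.7962 0.0000
    outer loop
      vertex 6.5 0.2 0.0
      vertex 9.0 2.1 0.0
      vertex 9.0 2.1 23.0
    endloop
  endfacet
  facet normal 0.6051 -0.7962 0.0000
    outer loop
      vertex 6.5 0.2 0.0
      vertex 9.0 2.1 23.0
      vertex 6.5 0.2 23.0
    endloop
  endfacet
  facet normal 0.9454 -0.3260 0.0000
    outer loop
      vertex 9.0 2.1 0.0
      vertex 10.0 5.0 0.0
      vertex 10.0 5.0 23.0
    endloop
  endfacet
  facet normal 0.9454 -0.3260 0.0000
    outer loop
      vertex 9.0 2.1 0.0
      vertex 10.0 5.0 23.0
      vertex 9.0 2.1 23.0
    endloop
  endfacet
endsolid part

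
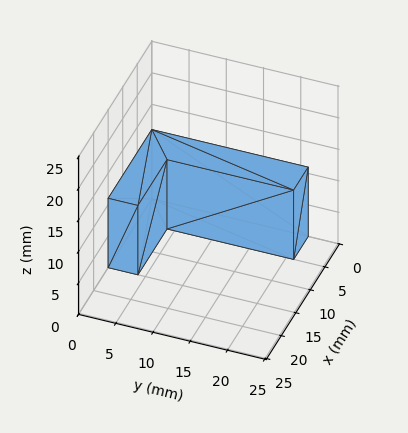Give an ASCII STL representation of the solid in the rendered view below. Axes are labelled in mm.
Reading the render: the shape is an L-shaped prism: outer 15 × 21 mm, arm thicknesses ≈ 4 mm (horizontal) and 5 mm (vertical), extruded 11 mm in z (dimensions read to the nearest mm from the axis ticks). For the STL, each face is triangulated and given an outward normal.

solid part
  facet normal 0.0000 0.0000 -1.0000
    outer loop
      vertex 15.0 4.0 0.0
      vertex 15.0 0.0 0.0
      vertex 0.0 0.0 0.0
    endloop
  endfacet
  facet normal 0.0000 0.0000 -1.0000
    outer loop
      vertex 5.0 4.0 0.0
      vertex 15.0 4.0 0.0
      vertex 0.0 0.0 0.0
    endloop
  endfacet
  facet normal 0.0000 0.0000 -1.0000
    outer loop
      vertex 5.0 21.0 0.0
      vertex 5.0 4.0 0.0
      vertex 0.0 0.0 0.0
    endloop
  endfacet
  facet normal 0.0000 0.0000 -1.0000
    outer loop
      vertex 0.0 21.0 0.0
      vertex 5.0 21.0 0.0
      vertex 0.0 0.0 0.0
    endloop
  endfacet
  facet normal 0.0000 0.0000 1.0000
    outer loop
      vertex 0.0 0.0 11.0
      vertex 15.0 0.0 11.0
      vertex 15.0 4.0 11.0
    endloop
  endfacet
  facet normal 0.0000 0.0000 1.0000
    outer loop
      vertex 0.0 0.0 11.0
      vertex 15.0 4.0 11.0
      vertex 5.0 4.0 11.0
    endloop
  endfacet
  facet normal 0.0000 0.0000 1.0000
    outer loop
      vertex 0.0 0.0 11.0
      vertex 5.0 4.0 11.0
      vertex 5.0 21.0 11.0
    endloop
  endfacet
  facet normal 0.0000 0.0000 1.0000
    outer loop
      vertex 0.0 0.0 11.0
      vertex 5.0 21.0 11.0
      vertex 0.0 21.0 11.0
    endloop
  endfacet
  facet normal 0.0000 -1.0000 0.0000
    outer loop
      vertex 0.0 0.0 0.0
      vertex 15.0 0.0 0.0
      vertex 15.0 0.0 11.0
    endloop
  endfacet
  facet normal 0.0000 -1.0000 0.0000
    outer loop
      vertex 0.0 0.0 0.0
      vertex 15.0 0.0 11.0
      vertex 0.0 0.0 11.0
    endloop
  endfacet
  facet normal 1.0000 0.0000 0.0000
    outer loop
      vertex 15.0 0.0 0.0
      vertex 15.0 4.0 0.0
      vertex 15.0 4.0 11.0
    endloop
  endfacet
  facet normal 1.0000 0.0000 0.0000
    outer loop
      vertex 15.0 0.0 0.0
      vertex 15.0 4.0 11.0
      vertex 15.0 0.0 11.0
    endloop
  endfacet
  facet normal 0.0000 1.0000 0.0000
    outer loop
      vertex 15.0 4.0 0.0
      vertex 5.0 4.0 0.0
      vertex 5.0 4.0 11.0
    endloop
  endfacet
  facet normal 0.0000 1.0000 0.0000
    outer loop
      vertex 15.0 4.0 0.0
      vertex 5.0 4.0 11.0
      vertex 15.0 4.0 11.0
    endloop
  endfacet
  facet normal 1.0000 0.0000 0.0000
    outer loop
      vertex 5.0 4.0 0.0
      vertex 5.0 21.0 0.0
      vertex 5.0 21.0 11.0
    endloop
  endfacet
  facet normal 1.0000 0.0000 0.0000
    outer loop
      vertex 5.0 4.0 0.0
      vertex 5.0 21.0 11.0
      vertex 5.0 4.0 11.0
    endloop
  endfacet
  facet normal 0.0000 1.0000 0.0000
    outer loop
      vertex 5.0 21.0 0.0
      vertex 0.0 21.0 0.0
      vertex 0.0 21.0 11.0
    endloop
  endfacet
  facet normal 0.0000 1.0000 0.0000
    outer loop
      vertex 5.0 21.0 0.0
      vertex 0.0 21.0 11.0
      vertex 5.0 21.0 11.0
    endloop
  endfacet
  facet normal -1.0000 0.0000 0.0000
    outer loop
      vertex 0.0 21.0 0.0
      vertex 0.0 0.0 0.0
      vertex 0.0 0.0 11.0
    endloop
  endfacet
  facet normal -1.0000 0.0000 0.0000
    outer loop
      vertex 0.0 21.0 0.0
      vertex 0.0 0.0 11.0
      vertex 0.0 21.0 11.0
    endloop
  endfacet
endsolid part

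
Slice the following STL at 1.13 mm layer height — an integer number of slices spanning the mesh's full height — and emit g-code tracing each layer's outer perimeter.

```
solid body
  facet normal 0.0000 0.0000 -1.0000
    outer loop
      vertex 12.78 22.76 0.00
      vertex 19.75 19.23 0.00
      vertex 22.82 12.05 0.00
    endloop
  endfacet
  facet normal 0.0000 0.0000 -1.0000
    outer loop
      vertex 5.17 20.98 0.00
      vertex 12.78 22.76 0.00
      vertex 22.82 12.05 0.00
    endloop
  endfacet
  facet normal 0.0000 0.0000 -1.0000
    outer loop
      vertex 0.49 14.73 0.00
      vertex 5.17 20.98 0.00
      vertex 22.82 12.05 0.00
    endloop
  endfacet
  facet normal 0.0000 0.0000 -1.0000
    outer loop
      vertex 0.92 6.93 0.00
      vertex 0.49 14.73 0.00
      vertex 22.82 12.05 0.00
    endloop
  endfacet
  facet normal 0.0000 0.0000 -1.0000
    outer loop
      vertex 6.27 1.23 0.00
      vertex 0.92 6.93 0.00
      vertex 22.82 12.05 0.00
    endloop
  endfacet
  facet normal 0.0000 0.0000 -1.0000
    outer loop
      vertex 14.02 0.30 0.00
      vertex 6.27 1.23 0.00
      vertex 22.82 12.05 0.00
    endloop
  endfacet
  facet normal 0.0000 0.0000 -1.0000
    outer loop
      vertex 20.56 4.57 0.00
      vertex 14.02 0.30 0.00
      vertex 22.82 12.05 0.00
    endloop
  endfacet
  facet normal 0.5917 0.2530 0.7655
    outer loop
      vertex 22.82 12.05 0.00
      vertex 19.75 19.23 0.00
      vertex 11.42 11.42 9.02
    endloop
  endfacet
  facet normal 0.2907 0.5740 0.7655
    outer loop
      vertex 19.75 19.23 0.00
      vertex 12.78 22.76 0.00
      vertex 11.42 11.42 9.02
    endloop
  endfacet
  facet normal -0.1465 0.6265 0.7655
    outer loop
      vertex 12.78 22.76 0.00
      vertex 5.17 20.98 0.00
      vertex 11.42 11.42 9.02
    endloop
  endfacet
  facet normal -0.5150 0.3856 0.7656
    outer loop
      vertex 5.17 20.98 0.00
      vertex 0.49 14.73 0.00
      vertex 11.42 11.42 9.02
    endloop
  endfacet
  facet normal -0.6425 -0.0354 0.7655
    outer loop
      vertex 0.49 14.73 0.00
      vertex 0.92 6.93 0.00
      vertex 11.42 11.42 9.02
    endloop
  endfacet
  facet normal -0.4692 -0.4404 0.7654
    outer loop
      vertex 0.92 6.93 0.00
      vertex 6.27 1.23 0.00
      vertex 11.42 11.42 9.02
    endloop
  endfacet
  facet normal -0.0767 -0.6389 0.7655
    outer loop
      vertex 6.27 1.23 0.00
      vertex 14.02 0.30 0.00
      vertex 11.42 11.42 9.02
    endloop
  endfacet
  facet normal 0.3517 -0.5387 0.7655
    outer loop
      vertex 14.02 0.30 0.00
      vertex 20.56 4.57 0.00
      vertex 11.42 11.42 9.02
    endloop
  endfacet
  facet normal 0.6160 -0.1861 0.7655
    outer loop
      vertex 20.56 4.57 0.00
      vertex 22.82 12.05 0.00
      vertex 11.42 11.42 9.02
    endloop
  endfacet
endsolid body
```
; perimeter-only toolpath
G21 ; units = mm
G90 ; absolute positioning
G28 ; home
; layer 1
G0 Z1.13
G0 X21.39 Y11.97
G1 X18.71 Y18.25
G1 X12.61 Y21.34
G1 X5.95 Y19.79
G1 X1.86 Y14.32
G1 X2.23 Y7.49
G1 X6.91 Y2.50
G1 X13.70 Y1.69
G1 X19.42 Y5.43
G1 X21.39 Y11.97
; layer 2
G0 Z2.25
G0 X19.97 Y11.89
G1 X17.67 Y17.28
G1 X12.44 Y19.93
G1 X6.73 Y18.59
G1 X3.22 Y13.90
G1 X3.54 Y8.05
G1 X7.56 Y3.78
G1 X13.37 Y3.08
G1 X18.27 Y6.28
G1 X19.97 Y11.89
; layer 3
G0 Z3.38
G0 X18.54 Y11.81
G1 X16.63 Y16.30
G1 X12.27 Y18.51
G1 X7.51 Y17.39
G1 X4.59 Y13.49
G1 X4.86 Y8.61
G1 X8.20 Y5.05
G1 X13.04 Y4.47
G1 X17.13 Y7.14
G1 X18.54 Y11.81
; layer 4
G0 Z4.51
G0 X17.12 Y11.73
G1 X15.59 Y15.32
G1 X12.10 Y17.09
G1 X8.29 Y16.20
G1 X5.96 Y13.07
G1 X6.17 Y9.18
G1 X8.84 Y6.33
G1 X12.72 Y5.86
G1 X15.99 Y8.00
G1 X17.12 Y11.73
; layer 5
G0 Z5.64
G0 X15.70 Y11.66
G1 X14.54 Y14.35
G1 X11.93 Y15.67
G1 X9.08 Y15.00
G1 X7.32 Y12.66
G1 X7.48 Y9.74
G1 X9.49 Y7.60
G1 X12.39 Y7.25
G1 X14.85 Y8.85
G1 X15.70 Y11.66
; layer 6
G0 Z6.76
G0 X14.27 Y11.58
G1 X13.50 Y13.37
G1 X11.76 Y14.25
G1 X9.86 Y13.81
G1 X8.69 Y12.25
G1 X8.79 Y10.30
G1 X10.13 Y8.87
G1 X12.07 Y8.64
G1 X13.70 Y9.71
G1 X14.27 Y11.58
; layer 7
G0 Z7.89
G0 X12.84 Y11.50
G1 X12.46 Y12.40
G1 X11.59 Y12.84
G1 X10.64 Y12.62
G1 X10.05 Y11.83
G1 X10.11 Y10.86
G1 X10.78 Y10.15
G1 X11.74 Y10.03
G1 X12.56 Y10.56
G1 X12.84 Y11.50
M2 ; end

The solid is a regular 9-sided pyramid, base circumscribed radius ≈ 11.4 mm, apex at z ≈ 9.02 mm. Slicing at Δz = 1.13 mm — 8 equal slices spanning the solid's height, so layer i sits at z = i·h/8 — gives 7 non-empty perimeters. Each is a 9-segment closed polygon; G0 lifts to the layer z and rapids to the start vertex, then G1 traces the edges. The cross-section shrinks linearly with z (the slice at the apex is degenerate and omitted).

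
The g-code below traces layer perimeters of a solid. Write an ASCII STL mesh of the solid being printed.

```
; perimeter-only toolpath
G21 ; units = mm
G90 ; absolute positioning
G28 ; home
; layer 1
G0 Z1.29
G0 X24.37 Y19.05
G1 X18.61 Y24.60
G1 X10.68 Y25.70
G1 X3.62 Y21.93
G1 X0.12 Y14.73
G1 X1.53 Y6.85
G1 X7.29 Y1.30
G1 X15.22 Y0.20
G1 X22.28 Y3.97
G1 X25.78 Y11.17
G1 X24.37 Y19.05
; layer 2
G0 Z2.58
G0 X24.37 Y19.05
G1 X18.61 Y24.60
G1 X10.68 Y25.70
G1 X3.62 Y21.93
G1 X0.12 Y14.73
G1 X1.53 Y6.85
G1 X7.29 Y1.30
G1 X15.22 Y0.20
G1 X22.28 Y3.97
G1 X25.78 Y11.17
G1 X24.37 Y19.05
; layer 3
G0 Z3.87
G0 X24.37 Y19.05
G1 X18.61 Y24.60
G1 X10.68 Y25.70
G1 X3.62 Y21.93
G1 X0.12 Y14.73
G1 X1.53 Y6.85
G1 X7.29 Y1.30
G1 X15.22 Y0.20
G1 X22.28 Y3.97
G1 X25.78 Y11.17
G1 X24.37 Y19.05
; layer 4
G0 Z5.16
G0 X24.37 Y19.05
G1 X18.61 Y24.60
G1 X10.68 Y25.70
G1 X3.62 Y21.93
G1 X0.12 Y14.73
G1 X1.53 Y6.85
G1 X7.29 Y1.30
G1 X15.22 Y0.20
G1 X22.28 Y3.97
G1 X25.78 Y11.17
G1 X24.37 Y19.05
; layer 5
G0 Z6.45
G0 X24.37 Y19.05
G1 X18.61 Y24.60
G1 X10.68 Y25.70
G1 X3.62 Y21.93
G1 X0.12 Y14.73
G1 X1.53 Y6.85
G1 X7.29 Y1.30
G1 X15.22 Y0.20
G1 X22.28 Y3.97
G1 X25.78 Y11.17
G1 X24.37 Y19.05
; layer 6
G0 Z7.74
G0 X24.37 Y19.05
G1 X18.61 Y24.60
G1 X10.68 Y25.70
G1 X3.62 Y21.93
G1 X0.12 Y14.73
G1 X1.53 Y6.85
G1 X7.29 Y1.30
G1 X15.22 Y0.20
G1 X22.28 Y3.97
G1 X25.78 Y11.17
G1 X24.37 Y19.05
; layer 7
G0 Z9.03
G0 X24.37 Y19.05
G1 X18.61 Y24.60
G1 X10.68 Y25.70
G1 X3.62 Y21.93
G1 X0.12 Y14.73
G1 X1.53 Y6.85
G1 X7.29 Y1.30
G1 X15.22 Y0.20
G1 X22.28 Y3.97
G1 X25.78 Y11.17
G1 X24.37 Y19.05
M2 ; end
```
solid part
  facet normal 0.0000 0.0000 -1.0000
    outer loop
      vertex 10.68 25.70 0.00
      vertex 18.61 24.60 0.00
      vertex 24.37 19.05 0.00
    endloop
  endfacet
  facet normal 0.0000 0.0000 -1.0000
    outer loop
      vertex 3.62 21.93 0.00
      vertex 10.68 25.70 0.00
      vertex 24.37 19.05 0.00
    endloop
  endfacet
  facet normal 0.0000 0.0000 -1.0000
    outer loop
      vertex 0.12 14.73 0.00
      vertex 3.62 21.93 0.00
      vertex 24.37 19.05 0.00
    endloop
  endfacet
  facet normal 0.0000 0.0000 -1.0000
    outer loop
      vertex 1.53 6.85 0.00
      vertex 0.12 14.73 0.00
      vertex 24.37 19.05 0.00
    endloop
  endfacet
  facet normal 0.0000 0.0000 -1.0000
    outer loop
      vertex 7.29 1.30 0.00
      vertex 1.53 6.85 0.00
      vertex 24.37 19.05 0.00
    endloop
  endfacet
  facet normal 0.0000 0.0000 -1.0000
    outer loop
      vertex 15.22 0.20 0.00
      vertex 7.29 1.30 0.00
      vertex 24.37 19.05 0.00
    endloop
  endfacet
  facet normal 0.0000 0.0000 -1.0000
    outer loop
      vertex 22.28 3.97 0.00
      vertex 15.22 0.20 0.00
      vertex 24.37 19.05 0.00
    endloop
  endfacet
  facet normal 0.0000 0.0000 -1.0000
    outer loop
      vertex 25.78 11.17 0.00
      vertex 22.28 3.97 0.00
      vertex 24.37 19.05 0.00
    endloop
  endfacet
  facet normal 0.0000 0.0000 1.0000
    outer loop
      vertex 24.37 19.05 9.03
      vertex 18.61 24.60 9.03
      vertex 10.68 25.70 9.03
    endloop
  endfacet
  facet normal 0.0000 0.0000 1.0000
    outer loop
      vertex 24.37 19.05 9.03
      vertex 10.68 25.70 9.03
      vertex 3.62 21.93 9.03
    endloop
  endfacet
  facet normal 0.0000 0.0000 1.0000
    outer loop
      vertex 24.37 19.05 9.03
      vertex 3.62 21.93 9.03
      vertex 0.12 14.73 9.03
    endloop
  endfacet
  facet normal 0.0000 0.0000 1.0000
    outer loop
      vertex 24.37 19.05 9.03
      vertex 0.12 14.73 9.03
      vertex 1.53 6.85 9.03
    endloop
  endfacet
  facet normal 0.0000 0.0000 1.0000
    outer loop
      vertex 24.37 19.05 9.03
      vertex 1.53 6.85 9.03
      vertex 7.29 1.30 9.03
    endloop
  endfacet
  facet normal 0.0000 0.0000 1.0000
    outer loop
      vertex 24.37 19.05 9.03
      vertex 7.29 1.30 9.03
      vertex 15.22 0.20 9.03
    endloop
  endfacet
  facet normal 0.0000 0.0000 1.0000
    outer loop
      vertex 24.37 19.05 9.03
      vertex 15.22 0.20 9.03
      vertex 22.28 3.97 9.03
    endloop
  endfacet
  facet normal 0.0000 0.0000 1.0000
    outer loop
      vertex 24.37 19.05 9.03
      vertex 22.28 3.97 9.03
      vertex 25.78 11.17 9.03
    endloop
  endfacet
  facet normal 0.6939 0.7201 0.0000
    outer loop
      vertex 24.37 19.05 0.00
      vertex 18.61 24.60 0.00
      vertex 18.61 24.60 9.03
    endloop
  endfacet
  facet normal 0.6939 0.7201 0.0000
    outer loop
      vertex 24.37 19.05 0.00
      vertex 18.61 24.60 9.03
      vertex 24.37 19.05 9.03
    endloop
  endfacet
  facet normal 0.1374 0.9905 0.0000
    outer loop
      vertex 18.61 24.60 0.00
      vertex 10.68 25.70 0.00
      vertex 10.68 25.70 9.03
    endloop
  endfacet
  facet normal 0.1374 0.9905 0.0000
    outer loop
      vertex 18.61 24.60 0.00
      vertex 10.68 25.70 9.03
      vertex 18.61 24.60 9.03
    endloop
  endfacet
  facet normal -0.4710 0.8821 0.0000
    outer loop
      vertex 10.68 25.70 0.00
      vertex 3.62 21.93 0.00
      vertex 3.62 21.93 9.03
    endloop
  endfacet
  facet normal -0.4710 0.8821 0.0000
    outer loop
      vertex 10.68 25.70 0.00
      vertex 3.62 21.93 9.03
      vertex 10.68 25.70 9.03
    endloop
  endfacet
  facet normal -0.8994 0.4372 0.0000
    outer loop
      vertex 3.62 21.93 0.00
      vertex 0.12 14.73 0.00
      vertex 0.12 14.73 9.03
    endloop
  endfacet
  facet normal -0.8994 0.4372 0.0000
    outer loop
      vertex 3.62 21.93 0.00
      vertex 0.12 14.73 9.03
      vertex 3.62 21.93 9.03
    endloop
  endfacet
  facet normal -0.9844 -0.1761 0.0000
    outer loop
      vertex 0.12 14.73 0.00
      vertex 1.53 6.85 0.00
      vertex 1.53 6.85 9.03
    endloop
  endfacet
  facet normal -0.9844 -0.1761 0.0000
    outer loop
      vertex 0.12 14.73 0.00
      vertex 1.53 6.85 9.03
      vertex 0.12 14.73 9.03
    endloop
  endfacet
  facet normal -0.6939 -0.7201 0.0000
    outer loop
      vertex 1.53 6.85 0.00
      vertex 7.29 1.30 0.00
      vertex 7.29 1.30 9.03
    endloop
  endfacet
  facet normal -0.6939 -0.7201 0.0000
    outer loop
      vertex 1.53 6.85 0.00
      vertex 7.29 1.30 9.03
      vertex 1.53 6.85 9.03
    endloop
  endfacet
  facet normal -0.1374 -0.9905 0.0000
    outer loop
      vertex 7.29 1.30 0.00
      vertex 15.22 0.20 0.00
      vertex 15.22 0.20 9.03
    endloop
  endfacet
  facet normal -0.1374 -0.9905 0.0000
    outer loop
      vertex 7.29 1.30 0.00
      vertex 15.22 0.20 9.03
      vertex 7.29 1.30 9.03
    endloop
  endfacet
  facet normal 0.4710 -0.8821 0.0000
    outer loop
      vertex 15.22 0.20 0.00
      vertex 22.28 3.97 0.00
      vertex 22.28 3.97 9.03
    endloop
  endfacet
  facet normal 0.4710 -0.8821 0.0000
    outer loop
      vertex 15.22 0.20 0.00
      vertex 22.28 3.97 9.03
      vertex 15.22 0.20 9.03
    endloop
  endfacet
  facet normal 0.8994 -0.4372 0.0000
    outer loop
      vertex 22.28 3.97 0.00
      vertex 25.78 11.17 0.00
      vertex 25.78 11.17 9.03
    endloop
  endfacet
  facet normal 0.8994 -0.4372 0.0000
    outer loop
      vertex 22.28 3.97 0.00
      vertex 25.78 11.17 9.03
      vertex 22.28 3.97 9.03
    endloop
  endfacet
  facet normal 0.9844 0.1761 0.0000
    outer loop
      vertex 25.78 11.17 0.00
      vertex 24.37 19.05 0.00
      vertex 24.37 19.05 9.03
    endloop
  endfacet
  facet normal 0.9844 0.1761 0.0000
    outer loop
      vertex 25.78 11.17 0.00
      vertex 24.37 19.05 9.03
      vertex 25.78 11.17 9.03
    endloop
  endfacet
endsolid part

The G0 Z moves step by Δz≈1.29 mm. Every layer's G1 loop is the same polygon, so the solid is a straight extrusion of it from z=0 to z≈9.03. Closing with flat bottom and top caps and triangulating gives 36 facets — a regular 10-sided prism (a cylinder approximated with 10 flat sides), circumscribed radius ≈ 12.9 mm, height ≈ 9.03 mm.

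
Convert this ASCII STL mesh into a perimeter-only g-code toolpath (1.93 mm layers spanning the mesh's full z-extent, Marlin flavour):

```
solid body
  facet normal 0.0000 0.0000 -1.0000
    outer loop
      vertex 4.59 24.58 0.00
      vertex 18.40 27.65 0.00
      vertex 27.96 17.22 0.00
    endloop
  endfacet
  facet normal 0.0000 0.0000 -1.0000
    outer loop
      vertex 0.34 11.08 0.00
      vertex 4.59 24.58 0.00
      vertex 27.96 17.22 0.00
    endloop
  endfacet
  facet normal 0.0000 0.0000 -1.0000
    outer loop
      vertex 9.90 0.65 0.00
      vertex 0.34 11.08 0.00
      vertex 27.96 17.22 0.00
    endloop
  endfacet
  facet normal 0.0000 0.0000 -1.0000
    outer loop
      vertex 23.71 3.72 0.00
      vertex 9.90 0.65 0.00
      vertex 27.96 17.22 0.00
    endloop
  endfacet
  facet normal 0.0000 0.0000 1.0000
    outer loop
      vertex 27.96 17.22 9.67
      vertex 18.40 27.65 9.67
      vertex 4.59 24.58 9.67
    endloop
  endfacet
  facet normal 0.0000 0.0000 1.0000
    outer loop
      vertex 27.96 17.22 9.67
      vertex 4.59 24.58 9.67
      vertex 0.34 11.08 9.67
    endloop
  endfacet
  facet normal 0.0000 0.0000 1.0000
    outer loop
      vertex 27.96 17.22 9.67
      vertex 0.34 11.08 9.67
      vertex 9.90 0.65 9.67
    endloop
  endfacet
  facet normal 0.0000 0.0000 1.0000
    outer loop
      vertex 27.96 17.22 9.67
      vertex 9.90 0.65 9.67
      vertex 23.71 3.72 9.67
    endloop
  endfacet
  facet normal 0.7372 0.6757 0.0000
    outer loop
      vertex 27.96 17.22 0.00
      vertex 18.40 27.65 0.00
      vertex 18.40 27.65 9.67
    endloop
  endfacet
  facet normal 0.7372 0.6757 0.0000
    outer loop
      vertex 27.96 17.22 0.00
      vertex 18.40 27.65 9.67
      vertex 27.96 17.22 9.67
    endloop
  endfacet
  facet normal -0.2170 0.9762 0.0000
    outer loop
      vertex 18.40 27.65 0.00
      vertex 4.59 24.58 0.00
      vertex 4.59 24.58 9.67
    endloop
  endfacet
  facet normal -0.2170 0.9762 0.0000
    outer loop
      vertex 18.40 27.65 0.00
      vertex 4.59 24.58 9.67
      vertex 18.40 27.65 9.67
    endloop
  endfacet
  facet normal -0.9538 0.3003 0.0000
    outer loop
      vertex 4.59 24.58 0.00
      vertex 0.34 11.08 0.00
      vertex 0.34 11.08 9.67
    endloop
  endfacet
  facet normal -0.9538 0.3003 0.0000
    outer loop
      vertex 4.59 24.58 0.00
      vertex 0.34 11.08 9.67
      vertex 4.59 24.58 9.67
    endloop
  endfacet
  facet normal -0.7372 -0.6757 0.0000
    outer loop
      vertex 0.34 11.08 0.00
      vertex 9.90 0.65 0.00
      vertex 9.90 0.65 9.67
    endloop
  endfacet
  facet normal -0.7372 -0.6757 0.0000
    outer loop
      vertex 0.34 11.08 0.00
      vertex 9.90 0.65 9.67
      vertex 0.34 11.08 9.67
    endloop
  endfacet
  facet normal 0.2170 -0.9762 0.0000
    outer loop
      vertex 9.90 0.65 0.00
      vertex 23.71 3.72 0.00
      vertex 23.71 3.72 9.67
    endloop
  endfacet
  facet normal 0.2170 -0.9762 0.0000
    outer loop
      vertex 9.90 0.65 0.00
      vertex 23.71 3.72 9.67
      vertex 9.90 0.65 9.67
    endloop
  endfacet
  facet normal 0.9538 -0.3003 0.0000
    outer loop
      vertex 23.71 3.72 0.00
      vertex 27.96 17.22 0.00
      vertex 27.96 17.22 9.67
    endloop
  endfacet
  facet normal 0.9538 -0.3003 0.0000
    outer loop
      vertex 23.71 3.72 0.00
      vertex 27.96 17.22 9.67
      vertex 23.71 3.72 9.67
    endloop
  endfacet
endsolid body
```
; perimeter-only toolpath
G21 ; units = mm
G90 ; absolute positioning
G28 ; home
; layer 1
G0 Z1.93
G0 X27.96 Y17.22
G1 X18.40 Y27.65
G1 X4.59 Y24.58
G1 X0.34 Y11.08
G1 X9.90 Y0.65
G1 X23.71 Y3.72
G1 X27.96 Y17.22
; layer 2
G0 Z3.87
G0 X27.96 Y17.22
G1 X18.40 Y27.65
G1 X4.59 Y24.58
G1 X0.34 Y11.08
G1 X9.90 Y0.65
G1 X23.71 Y3.72
G1 X27.96 Y17.22
; layer 3
G0 Z5.80
G0 X27.96 Y17.22
G1 X18.40 Y27.65
G1 X4.59 Y24.58
G1 X0.34 Y11.08
G1 X9.90 Y0.65
G1 X23.71 Y3.72
G1 X27.96 Y17.22
; layer 4
G0 Z7.74
G0 X27.96 Y17.22
G1 X18.40 Y27.65
G1 X4.59 Y24.58
G1 X0.34 Y11.08
G1 X9.90 Y0.65
G1 X23.71 Y3.72
G1 X27.96 Y17.22
; layer 5
G0 Z9.67
G0 X27.96 Y17.22
G1 X18.40 Y27.65
G1 X4.59 Y24.58
G1 X0.34 Y11.08
G1 X9.90 Y0.65
G1 X23.71 Y3.72
G1 X27.96 Y17.22
M2 ; end

The solid is a regular 6-sided prism (a cylinder approximated with 6 flat sides), circumscribed radius ≈ 14.2 mm, height ≈ 9.67 mm. Slicing at Δz = 1.93 mm — 5 equal slices spanning the solid's height, so layer i sits at z = i·h/5 — gives 5 non-empty perimeters. Each is a 6-segment closed polygon; G0 lifts to the layer z and rapids to the start vertex, then G1 traces the edges.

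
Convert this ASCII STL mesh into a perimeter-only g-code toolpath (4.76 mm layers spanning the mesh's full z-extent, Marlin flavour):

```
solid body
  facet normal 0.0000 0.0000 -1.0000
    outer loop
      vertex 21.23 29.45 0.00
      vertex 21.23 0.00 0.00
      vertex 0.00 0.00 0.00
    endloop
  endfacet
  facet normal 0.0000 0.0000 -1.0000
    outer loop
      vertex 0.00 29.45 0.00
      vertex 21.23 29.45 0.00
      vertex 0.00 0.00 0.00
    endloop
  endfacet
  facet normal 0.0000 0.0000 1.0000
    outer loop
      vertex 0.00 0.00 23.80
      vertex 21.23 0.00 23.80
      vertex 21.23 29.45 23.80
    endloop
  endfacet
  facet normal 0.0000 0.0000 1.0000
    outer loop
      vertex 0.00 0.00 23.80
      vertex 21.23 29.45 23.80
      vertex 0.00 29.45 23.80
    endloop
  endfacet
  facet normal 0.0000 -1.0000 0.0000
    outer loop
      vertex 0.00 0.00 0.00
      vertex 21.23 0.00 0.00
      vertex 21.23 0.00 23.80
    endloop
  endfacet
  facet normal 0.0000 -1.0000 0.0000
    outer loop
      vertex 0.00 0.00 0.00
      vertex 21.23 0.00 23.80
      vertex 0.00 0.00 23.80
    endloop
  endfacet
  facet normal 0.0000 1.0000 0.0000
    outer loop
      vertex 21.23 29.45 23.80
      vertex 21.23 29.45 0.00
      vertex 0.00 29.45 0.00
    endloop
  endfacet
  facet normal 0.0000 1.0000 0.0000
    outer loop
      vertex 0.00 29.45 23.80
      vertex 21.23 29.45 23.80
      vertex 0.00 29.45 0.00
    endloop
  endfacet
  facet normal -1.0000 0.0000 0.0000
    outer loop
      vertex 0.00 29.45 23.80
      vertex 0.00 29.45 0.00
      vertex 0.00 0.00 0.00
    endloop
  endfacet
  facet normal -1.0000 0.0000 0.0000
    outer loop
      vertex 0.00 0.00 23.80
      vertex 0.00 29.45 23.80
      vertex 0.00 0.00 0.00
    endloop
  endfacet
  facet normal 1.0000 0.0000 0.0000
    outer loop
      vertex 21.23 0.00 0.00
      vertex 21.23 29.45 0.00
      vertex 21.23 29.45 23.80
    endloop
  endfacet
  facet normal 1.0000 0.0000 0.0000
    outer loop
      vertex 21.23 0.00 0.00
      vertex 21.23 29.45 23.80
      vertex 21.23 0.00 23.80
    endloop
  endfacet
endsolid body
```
; perimeter-only toolpath
G21 ; units = mm
G90 ; absolute positioning
G28 ; home
; layer 1
G0 Z4.76
G0 X0.00 Y0.00
G1 X21.23 Y0.00
G1 X21.23 Y29.45
G1 X0.00 Y29.45
G1 X0.00 Y0.00
; layer 2
G0 Z9.52
G0 X0.00 Y0.00
G1 X21.23 Y0.00
G1 X21.23 Y29.45
G1 X0.00 Y29.45
G1 X0.00 Y0.00
; layer 3
G0 Z14.28
G0 X0.00 Y0.00
G1 X21.23 Y0.00
G1 X21.23 Y29.45
G1 X0.00 Y29.45
G1 X0.00 Y0.00
; layer 4
G0 Z19.04
G0 X0.00 Y0.00
G1 X21.23 Y0.00
G1 X21.23 Y29.45
G1 X0.00 Y29.45
G1 X0.00 Y0.00
; layer 5
G0 Z23.80
G0 X0.00 Y0.00
G1 X21.23 Y0.00
G1 X21.23 Y29.45
G1 X0.00 Y29.45
G1 X0.00 Y0.00
M2 ; end

The solid is a rectangular box, roughly 21.2 × 29.4 mm footprint and 23.8 mm tall. Slicing at Δz = 4.76 mm — 5 equal slices spanning the solid's height, so layer i sits at z = i·h/5 — gives 5 non-empty perimeters. Each is a 4-segment closed polygon; G0 lifts to the layer z and rapids to the start vertex, then G1 traces the edges.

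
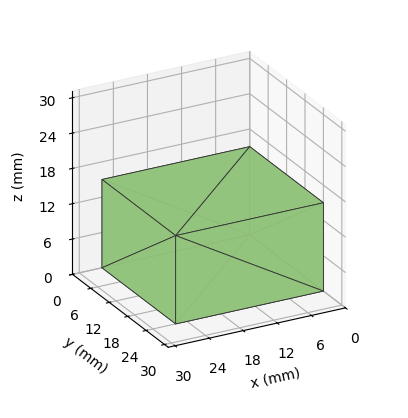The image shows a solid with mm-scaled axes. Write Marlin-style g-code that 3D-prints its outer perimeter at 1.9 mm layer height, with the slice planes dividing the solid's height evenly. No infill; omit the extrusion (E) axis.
Reading the render: the shape is a rectangular box, roughly 26 × 24 mm footprint and 15 mm tall (dimensions read to the nearest mm from the axis ticks). For the g-code, the solid's height is divided into equal slices at the stated Δz and each level perimeter traced with G1 moves after a G0 lift.

; perimeter-only toolpath
G21 ; units = mm
G90 ; absolute positioning
G28 ; home
; layer 1
G0 Z1.9
G0 X0.0 Y0.0
G1 X26.0 Y0.0
G1 X26.0 Y24.0
G1 X0.0 Y24.0
G1 X0.0 Y0.0
; layer 2
G0 Z3.8
G0 X0.0 Y0.0
G1 X26.0 Y0.0
G1 X26.0 Y24.0
G1 X0.0 Y24.0
G1 X0.0 Y0.0
; layer 3
G0 Z5.6
G0 X0.0 Y0.0
G1 X26.0 Y0.0
G1 X26.0 Y24.0
G1 X0.0 Y24.0
G1 X0.0 Y0.0
; layer 4
G0 Z7.5
G0 X0.0 Y0.0
G1 X26.0 Y0.0
G1 X26.0 Y24.0
G1 X0.0 Y24.0
G1 X0.0 Y0.0
; layer 5
G0 Z9.4
G0 X0.0 Y0.0
G1 X26.0 Y0.0
G1 X26.0 Y24.0
G1 X0.0 Y24.0
G1 X0.0 Y0.0
; layer 6
G0 Z11.2
G0 X0.0 Y0.0
G1 X26.0 Y0.0
G1 X26.0 Y24.0
G1 X0.0 Y24.0
G1 X0.0 Y0.0
; layer 7
G0 Z13.1
G0 X0.0 Y0.0
G1 X26.0 Y0.0
G1 X26.0 Y24.0
G1 X0.0 Y24.0
G1 X0.0 Y0.0
; layer 8
G0 Z15.0
G0 X0.0 Y0.0
G1 X26.0 Y0.0
G1 X26.0 Y24.0
G1 X0.0 Y24.0
G1 X0.0 Y0.0
M2 ; end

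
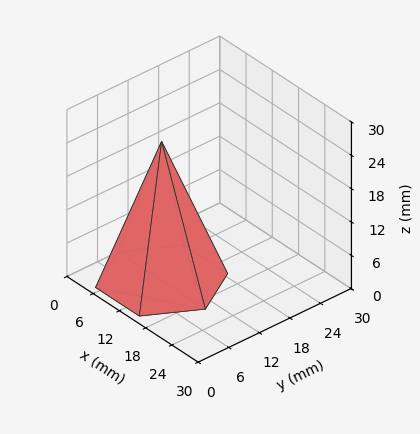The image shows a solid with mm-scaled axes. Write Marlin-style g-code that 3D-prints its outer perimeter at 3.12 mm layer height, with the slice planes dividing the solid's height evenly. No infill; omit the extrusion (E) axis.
Reading the render: the shape is a regular 6-sided pyramid, base circumscribed radius ≈ 10 mm, apex at z ≈ 25 mm (dimensions read to the nearest mm from the axis ticks). For the g-code, the solid's height is divided into equal slices at the stated Δz and each level perimeter traced with G1 moves after a G0 lift.

; perimeter-only toolpath
G21 ; units = mm
G90 ; absolute positioning
G28 ; home
; layer 1
G0 Z3.12
G0 X18.75 Y10.00
G1 X14.38 Y17.58
G1 X5.62 Y17.58
G1 X1.25 Y10.00
G1 X5.62 Y2.42
G1 X14.38 Y2.42
G1 X18.75 Y10.00
; layer 2
G0 Z6.25
G0 X17.50 Y10.00
G1 X13.75 Y16.50
G1 X6.25 Y16.50
G1 X2.50 Y10.00
G1 X6.25 Y3.50
G1 X13.75 Y3.50
G1 X17.50 Y10.00
; layer 3
G0 Z9.38
G0 X16.25 Y10.00
G1 X13.12 Y15.41
G1 X6.88 Y15.41
G1 X3.75 Y10.00
G1 X6.88 Y4.59
G1 X13.12 Y4.59
G1 X16.25 Y10.00
; layer 4
G0 Z12.50
G0 X15.00 Y10.00
G1 X12.50 Y14.33
G1 X7.50 Y14.33
G1 X5.00 Y10.00
G1 X7.50 Y5.67
G1 X12.50 Y5.67
G1 X15.00 Y10.00
; layer 5
G0 Z15.62
G0 X13.75 Y10.00
G1 X11.88 Y13.25
G1 X8.12 Y13.25
G1 X6.25 Y10.00
G1 X8.12 Y6.75
G1 X11.88 Y6.75
G1 X13.75 Y10.00
; layer 6
G0 Z18.75
G0 X12.50 Y10.00
G1 X11.25 Y12.16
G1 X8.75 Y12.16
G1 X7.50 Y10.00
G1 X8.75 Y7.83
G1 X11.25 Y7.83
G1 X12.50 Y10.00
; layer 7
G0 Z21.88
G0 X11.25 Y10.00
G1 X10.62 Y11.08
G1 X9.38 Y11.08
G1 X8.75 Y10.00
G1 X9.38 Y8.92
G1 X10.62 Y8.92
G1 X11.25 Y10.00
M2 ; end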